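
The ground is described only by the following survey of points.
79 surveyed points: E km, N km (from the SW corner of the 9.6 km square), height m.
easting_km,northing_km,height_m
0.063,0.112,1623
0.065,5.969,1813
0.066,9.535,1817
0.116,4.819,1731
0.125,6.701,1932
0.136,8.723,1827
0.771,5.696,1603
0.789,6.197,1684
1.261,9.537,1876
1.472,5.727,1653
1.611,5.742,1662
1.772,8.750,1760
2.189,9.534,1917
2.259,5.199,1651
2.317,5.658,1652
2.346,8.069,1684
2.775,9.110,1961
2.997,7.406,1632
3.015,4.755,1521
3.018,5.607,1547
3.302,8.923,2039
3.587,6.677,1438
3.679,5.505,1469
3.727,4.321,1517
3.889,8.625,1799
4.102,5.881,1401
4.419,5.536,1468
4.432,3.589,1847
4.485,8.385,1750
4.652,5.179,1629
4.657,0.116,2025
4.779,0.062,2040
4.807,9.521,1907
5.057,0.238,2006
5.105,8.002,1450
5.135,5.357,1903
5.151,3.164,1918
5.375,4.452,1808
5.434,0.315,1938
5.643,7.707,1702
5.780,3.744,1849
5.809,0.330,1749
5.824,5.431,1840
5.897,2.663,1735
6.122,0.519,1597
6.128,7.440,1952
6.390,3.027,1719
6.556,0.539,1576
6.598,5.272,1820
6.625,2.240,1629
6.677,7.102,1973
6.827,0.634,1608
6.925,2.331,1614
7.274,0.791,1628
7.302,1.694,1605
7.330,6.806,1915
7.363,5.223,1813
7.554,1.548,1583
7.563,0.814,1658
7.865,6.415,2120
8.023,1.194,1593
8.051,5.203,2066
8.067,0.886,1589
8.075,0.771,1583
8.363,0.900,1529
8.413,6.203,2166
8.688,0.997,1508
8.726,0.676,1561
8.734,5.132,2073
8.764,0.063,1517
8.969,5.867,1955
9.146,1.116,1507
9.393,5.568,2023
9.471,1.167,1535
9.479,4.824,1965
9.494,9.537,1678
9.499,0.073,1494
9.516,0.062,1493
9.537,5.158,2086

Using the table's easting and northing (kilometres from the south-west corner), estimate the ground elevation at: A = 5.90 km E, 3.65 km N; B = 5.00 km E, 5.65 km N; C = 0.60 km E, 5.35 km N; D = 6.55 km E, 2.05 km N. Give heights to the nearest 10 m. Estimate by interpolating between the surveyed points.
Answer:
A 1880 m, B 1790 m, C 1600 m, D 1580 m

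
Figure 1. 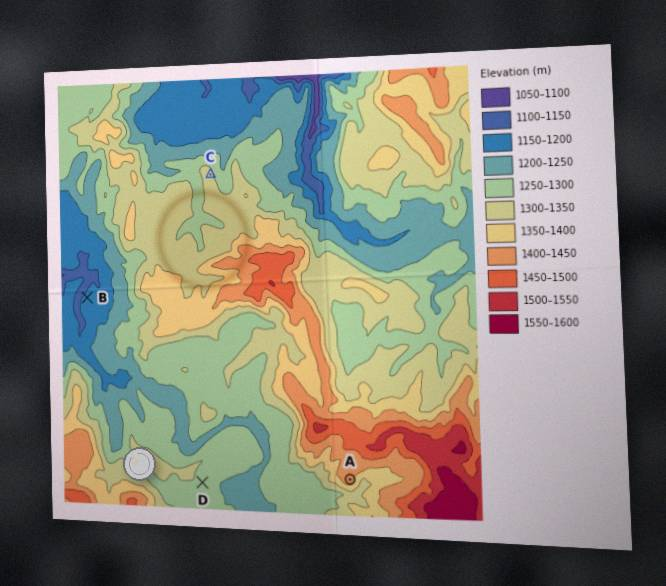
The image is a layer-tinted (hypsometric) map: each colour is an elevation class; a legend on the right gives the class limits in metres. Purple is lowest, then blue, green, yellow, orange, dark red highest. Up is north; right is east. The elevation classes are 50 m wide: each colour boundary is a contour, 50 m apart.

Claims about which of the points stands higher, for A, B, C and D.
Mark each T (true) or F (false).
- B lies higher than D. F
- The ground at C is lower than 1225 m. F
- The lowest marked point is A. F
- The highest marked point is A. T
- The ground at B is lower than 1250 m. T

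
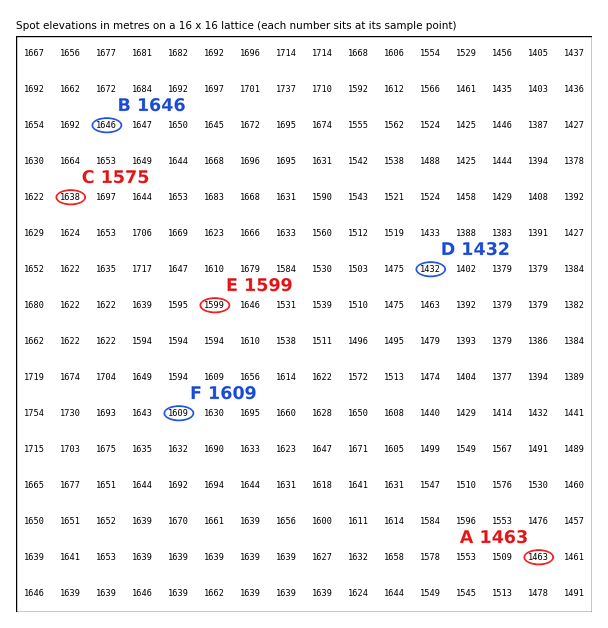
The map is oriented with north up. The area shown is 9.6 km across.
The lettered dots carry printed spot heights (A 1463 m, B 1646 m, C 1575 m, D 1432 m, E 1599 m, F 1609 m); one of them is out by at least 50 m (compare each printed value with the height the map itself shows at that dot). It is C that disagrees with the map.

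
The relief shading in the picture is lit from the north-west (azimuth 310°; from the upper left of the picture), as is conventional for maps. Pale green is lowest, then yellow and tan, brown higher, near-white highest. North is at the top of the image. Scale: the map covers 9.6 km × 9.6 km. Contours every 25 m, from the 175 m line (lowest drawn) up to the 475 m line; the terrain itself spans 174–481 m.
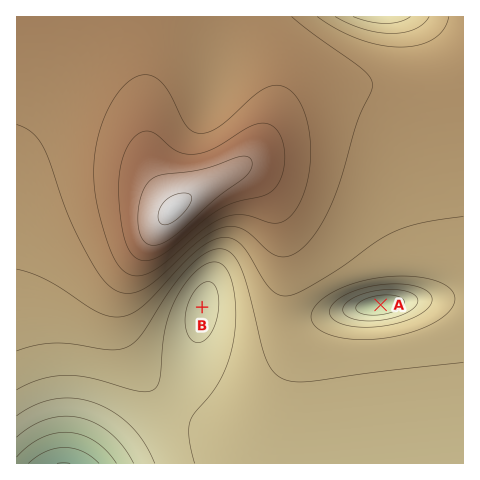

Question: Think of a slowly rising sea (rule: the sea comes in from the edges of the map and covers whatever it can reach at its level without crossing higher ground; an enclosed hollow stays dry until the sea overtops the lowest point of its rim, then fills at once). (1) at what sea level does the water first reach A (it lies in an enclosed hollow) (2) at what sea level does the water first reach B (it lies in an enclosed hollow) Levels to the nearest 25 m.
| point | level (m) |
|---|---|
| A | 325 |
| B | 300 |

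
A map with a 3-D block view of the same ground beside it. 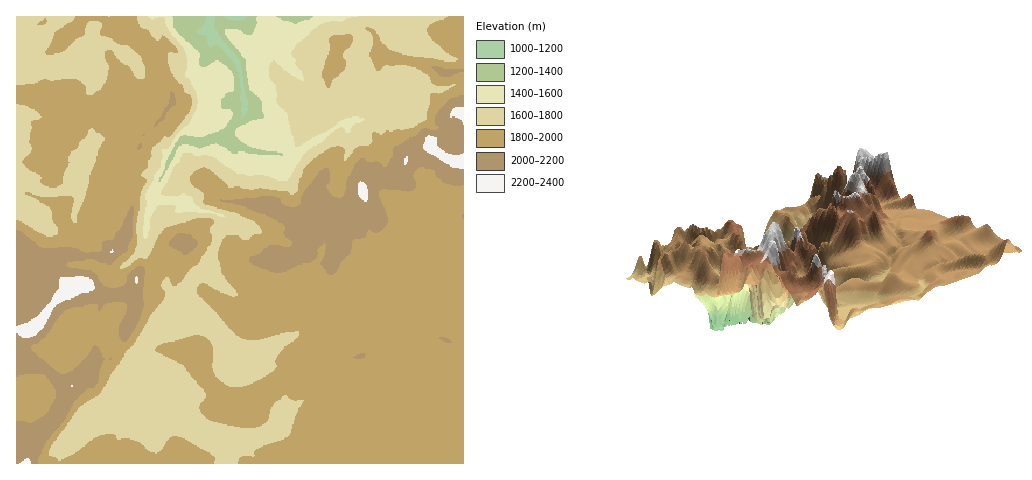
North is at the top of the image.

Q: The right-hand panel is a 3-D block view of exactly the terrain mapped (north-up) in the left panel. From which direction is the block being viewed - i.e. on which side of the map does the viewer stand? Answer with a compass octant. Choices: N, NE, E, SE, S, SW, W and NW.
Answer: SW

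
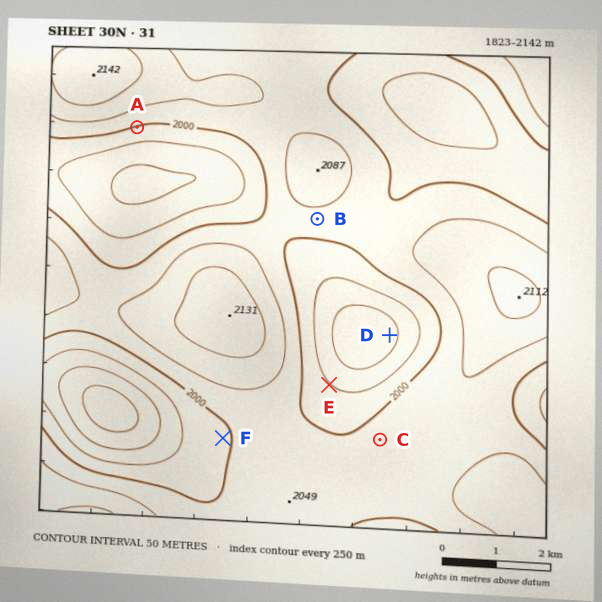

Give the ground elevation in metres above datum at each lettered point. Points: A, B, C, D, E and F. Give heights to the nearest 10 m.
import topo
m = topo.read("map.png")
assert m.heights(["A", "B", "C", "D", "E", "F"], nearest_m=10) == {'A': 2000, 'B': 2030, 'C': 2020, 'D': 1880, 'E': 1950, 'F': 1990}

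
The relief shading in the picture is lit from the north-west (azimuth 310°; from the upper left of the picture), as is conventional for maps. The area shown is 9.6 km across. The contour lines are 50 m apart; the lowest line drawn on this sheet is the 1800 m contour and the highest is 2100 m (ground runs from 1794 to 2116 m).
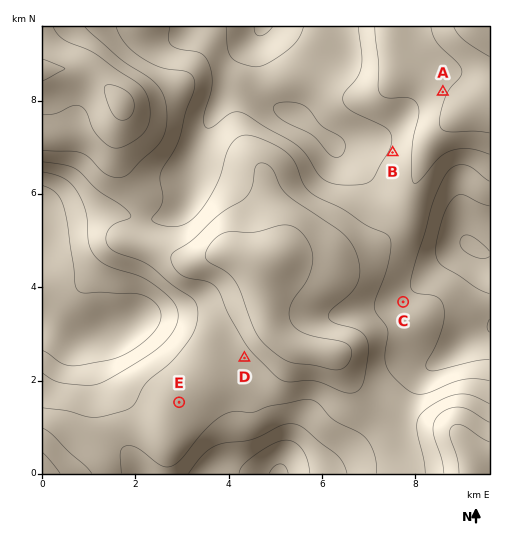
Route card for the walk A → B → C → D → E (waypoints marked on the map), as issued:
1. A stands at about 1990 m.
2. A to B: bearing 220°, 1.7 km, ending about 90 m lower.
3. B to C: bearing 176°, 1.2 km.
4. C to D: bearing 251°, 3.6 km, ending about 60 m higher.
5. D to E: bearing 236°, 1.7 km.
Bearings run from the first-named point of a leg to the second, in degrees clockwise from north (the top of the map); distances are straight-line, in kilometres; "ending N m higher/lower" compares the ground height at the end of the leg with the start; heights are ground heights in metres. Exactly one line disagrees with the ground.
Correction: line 3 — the distance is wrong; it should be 3.2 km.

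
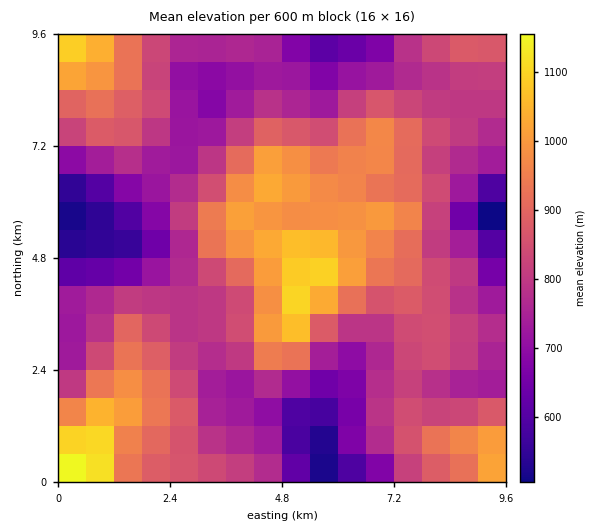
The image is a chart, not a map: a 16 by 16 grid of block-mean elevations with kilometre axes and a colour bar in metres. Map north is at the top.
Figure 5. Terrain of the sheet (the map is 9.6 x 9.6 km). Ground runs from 470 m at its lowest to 1170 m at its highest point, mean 820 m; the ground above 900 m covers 26.7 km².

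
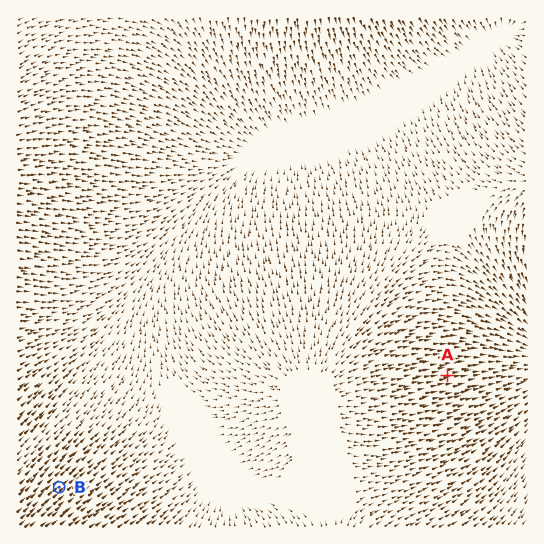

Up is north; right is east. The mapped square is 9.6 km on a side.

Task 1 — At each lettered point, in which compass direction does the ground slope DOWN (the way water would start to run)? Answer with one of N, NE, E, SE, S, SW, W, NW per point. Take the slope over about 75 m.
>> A E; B NE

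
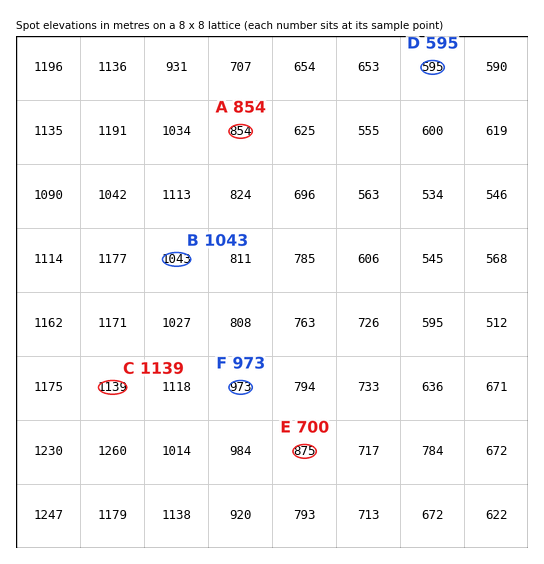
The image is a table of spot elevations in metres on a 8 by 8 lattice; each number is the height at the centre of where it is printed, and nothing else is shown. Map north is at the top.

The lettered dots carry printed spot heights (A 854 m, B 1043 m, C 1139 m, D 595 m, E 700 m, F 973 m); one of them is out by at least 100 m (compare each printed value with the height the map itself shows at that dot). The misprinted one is E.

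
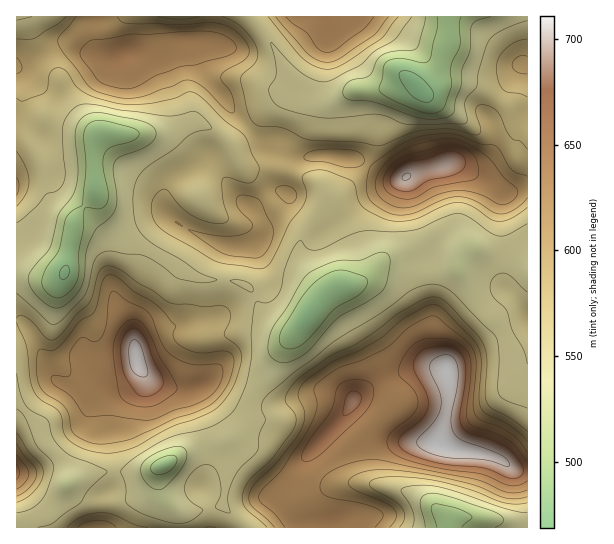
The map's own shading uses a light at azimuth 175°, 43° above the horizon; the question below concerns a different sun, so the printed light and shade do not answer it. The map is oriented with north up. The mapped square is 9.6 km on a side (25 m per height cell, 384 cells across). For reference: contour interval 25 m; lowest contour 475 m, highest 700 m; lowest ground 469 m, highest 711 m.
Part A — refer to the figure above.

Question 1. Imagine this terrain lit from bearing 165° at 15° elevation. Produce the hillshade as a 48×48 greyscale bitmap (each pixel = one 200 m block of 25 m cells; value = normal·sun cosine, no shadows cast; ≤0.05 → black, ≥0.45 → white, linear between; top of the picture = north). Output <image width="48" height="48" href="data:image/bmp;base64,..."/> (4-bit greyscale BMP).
<image width="48" height="48" href="data:image/bmp;base64,Qk32BAAAAAAAAHYAAAAoAAAAMAAAADAAAAABAAQAAAAAAIAEAAATCwAAEwsAABAAAAAAAAAAAAAAABEREQAiIiIAMzMzAERERABVVVUAZmZmAHd3dwCIiIgAmZmZAKqqqgC7u7sAzMzMAN3d3QDu7u4A////AIiHUxI0VVVWZmaKy5d3d4iImpiIiIiZmamHZDRFZmZnd3eKuph3d3d3d4iJmqu8y+uYZmZ3d3d4iYh4mYiHdmVURXmrzN3u/u24dmd4iHZ3iIh1VoiIh3ZVZ5ve7u7u/sy5mHd4iGVFZ4h0JGiZmZmqvN7///7d3IeJmZmZmZdUZ4iGMkeaqavM3v////7LqFVomru7vNynZ3iHZCR6upmqvN7t3LuYZVZ4m8zMze7aiId4dkI2q6mIiaqpmHZURWeIm7qrvO7cqIiIh2MjerqIdlZ4hkMzNGiIiZmZq97ty5mIiHZER7uodTRXh1MiNXiZiImZq8ze7cqIiIh2VYu5hlRWiYUzRom7qIiZq8y83uyYh4iHZmm6mHZniqdVZ3mrqIiIm7upq924h2ZndlaJmZiIirmHeHiZiIh4mqmHeKzJh1Q0VlRXiZmYirqYiHd3eIh3mYd3Znm6h2QhJEVWeIiIiaqYiHdmeIh3iHZmVVeah2QyIiRWZmZmd4mYiHdUV3d2d3ZmVEV4mGUzMyI0VlRERGeIiIdUNXdlVmd3dmZomYdTNUMzRVQzM0aIiYdlM1ZlNGeImIiImrl1NGZDNFVVREZ4iHZlMkZ2RGd3iIiYibuXQ0VlMzRWVVeIiGVUMjV3VVZVZmeIiay5dDRFVCI0VniIh2ZUMjVnZFVVZmZ4iZvKhlRFVlQzVniIh3d2U0RWVVZ2Z3d4iZq7qXdlZnZVZneId4mYdUREVmd3iImaqpmry6qXd3d3d3d3eJq6l1U0Z3eImavMy6mbzMu5h3iIiHd3iJq7p2VWd4iJqru7u7mZq7u6mHiIiHd4iImrl1ZniImqqpiIirqImZmqqYiImYiIiIial2VniJqql2VmeKqYiJmaqqmYmZmamIiaqWVWeJmYZVV3h5qoeImavdy6mZq8yqmKunVWeId2VWeIiIq5h4irze7tu7vN7cqJu4Zmd3Znd3h3eImqiIiavO7u7dy6zbqZq5d3d2Z4mYdlZ3eJmJiIm93u/tuYiZmImpiHd2Z5mYdVZmaJqql2aKvN7cqHZniIiZh3d2ZniYdnd3iby7uFM1eKu6h3VniIiJhlVWZmd4d4iIiJqZiFIBNFZ3ZnZ3iIiIdkRFZmZneIiIdlVURVMQEiIzRWd4iIiZh2ZmZ3dniZd3ZlRERWUxAAABRniJiImrqqqpiId4qpZlVmZmZnZTEAAUd3eJmJms3d3cqZiKuodmZ3d2ZmVTIQJHd3eJmZms7u7tu6mqqIh3eIh2VURERERmZniJmZms3d3dzLu5iIiIiIiYZmVWZ3VVV4mamYibu6qru7upeImIiImqqZh3iYdmd5qpmZmZmZmZqrupmqqYiavMy7mZqodmd4mYiaqZiJmYmaqavMqYirze3Lu7uodmdmd2eJmHd3iIiImZmqmImru93d3cuodmZlVlZnd3dlVnd3d3d2eJqpmaze3LqZh2dlRFVUVnd1RERDRFVFeKupiJq8y6qZh2ZmVWZTRniGQzMhEjM1ebupiImbzKqZh2VWZg=="/>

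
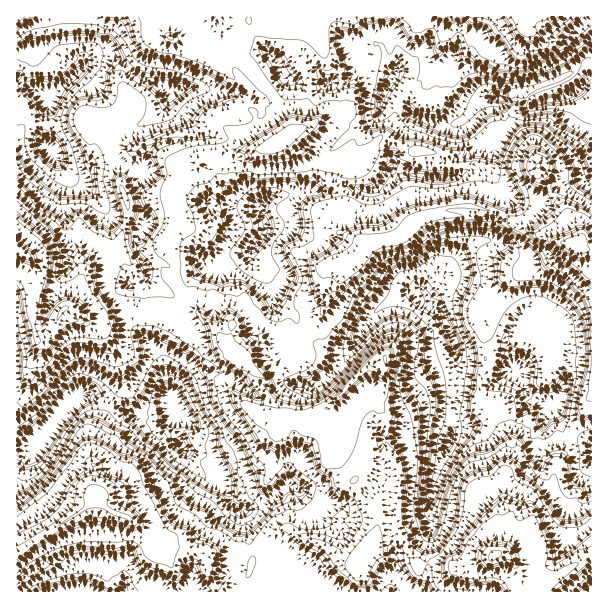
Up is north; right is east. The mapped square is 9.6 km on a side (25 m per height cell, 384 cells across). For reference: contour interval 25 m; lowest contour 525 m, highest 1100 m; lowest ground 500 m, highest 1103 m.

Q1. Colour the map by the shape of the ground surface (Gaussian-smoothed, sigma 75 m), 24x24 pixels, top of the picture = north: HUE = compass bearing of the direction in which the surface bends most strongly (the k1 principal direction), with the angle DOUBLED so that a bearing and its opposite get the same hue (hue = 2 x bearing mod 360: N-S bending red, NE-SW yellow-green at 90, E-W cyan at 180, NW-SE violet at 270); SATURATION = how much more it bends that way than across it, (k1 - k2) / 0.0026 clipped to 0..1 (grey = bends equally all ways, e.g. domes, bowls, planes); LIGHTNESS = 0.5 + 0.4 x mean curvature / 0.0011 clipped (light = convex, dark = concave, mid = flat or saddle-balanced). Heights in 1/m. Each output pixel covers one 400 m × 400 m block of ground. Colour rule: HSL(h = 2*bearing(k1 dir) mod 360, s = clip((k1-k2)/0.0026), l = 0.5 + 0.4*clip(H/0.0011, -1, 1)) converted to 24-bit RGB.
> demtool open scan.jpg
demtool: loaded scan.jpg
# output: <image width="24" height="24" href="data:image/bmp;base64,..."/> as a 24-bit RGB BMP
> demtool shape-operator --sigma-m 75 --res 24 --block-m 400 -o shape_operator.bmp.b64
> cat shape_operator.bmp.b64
<image width="24" height="24" href="data:image/bmp;base64,Qk32BgAAAAAAADYAAAAoAAAAGAAAABgAAAABABgAAAAAAMAGAAATCwAAEwsAAAAAAAAAAAAAilumO6O4I1S6XNXMOYbIklU4o9REhiSNT8h4c3aBg4B9gH99gWBvrTBr2+uzIE6bzStQVEnhrIvfwSprLsxHc5GD3Y3KsVGuzl3VTZlzWZA6mZA6HU9snNmxuoC2ZMLmglbTe3WQhH58f1dnREOwhMvUsYKNRx/Ceu+yGyPV1WytxbbupLrwX1KbG7u29J7f0XfD9YP0NHHCo4I/ldtFQ8Kic86/u340O9WyQSO60IC5aq7GYLnFfUhrrohuuKtwXtFkBwg+xcFD1KFQiVlAmsqJIi25L1HN3m3Rkk2G2Yi8hZrMeuW8Tc7TKHCmRs24xDPCchMwLqUWwHKxnWJ5gUo7hadsxMN8b8c7AwBa079cLqhXlNHE2dh+XiRrIY5qGXRp5nG6i8Nuk8mrvEqmVdOFabbZfh+uQg81yTZO/eRsETYJpE8gddKEb5yEuap32cWEABkz48K2rILJksQ/MNRk0HI3J4OAGkFHOX6A2oJ+rtFrddbOiY7IaStmoiNeiyqZy1Iv1cQsLKWXRdTKf5qOipN+hdKK4W1iARo0RtQ/kju36baXGSGA6cObJHPCKG47EVRM3dqLwNpjtcVKjiwgWBaV3irGqCNCQa49q9zLfmPKb72jhYN/n5lzkLcv0bFfOCdyDlY2rZ8kudxJURu7zEapyWtK0oh2EFs+E50y3z4umVkUc9MmLBI4cSZReseune/gfqa9dp3OsHviuHxPh3SHlNRmZoDTTiS3RCiWpM2LcbdurSEcEi9O9Zmp7YJ1pJdWEUM2jZMZzdRO0JlQEQkqSqqUb95pl04AcPA8a2IaATIG/7fkuChCtO45IWF9nTDUK0Jy4eV2Valb1hugDXt71dhK76N7zKJyLil+OsRmxdqbUSDgOSuyNLh01zoirPHGhieen3ir1YKxADMl/8H39trVIKCUTTB7Kh2J7tmYRCpVRpU8tWbEH0V74+iw45O6NUyRntTAPtmbYwtXUMjUM1e/rNueR81Un0mggHyFrYh4RcwaADMn/uHN2W/oHHLVOwI8tN2Lcj67gK6vf3yHLxhd4Pe1Sgr3uL3qadq+cyyUfH+4fYeNQsfMRdtZyy2KMYPQsHOMrF5T3rWEBjUuZKoYq1g2dAxicOHLl5yFXXSVjo5xfFlsMxpgzvOUBoRgyG4ztKUlhD+GqWmhh4h6a7qsYHrJg9uXVB5g0Dpy0lZc1pVmoIdMJIFed1I+RHKrLqmww1xm0E0viJApcCJWS6NsRN5ENeWyQZnXnDatebiCihuXnap9cYgdYmwtnIQvnGKNHYePocznwIy435itVx4hLH8YRoNgNi1dPdpG17LGmy+ztER8adJKXKLpoVzPdy6UW1q+TuRChiXkpIp/yVe1OrB0Q6A2FxayXLTiUo8t0FKJ2JnZy5js4rngGlc/FHkeZ4EdUzEIvCPsm9z51en2dcWVaSmO3nLpaRxx/4FCBSE3tbd8crWl02TZnbJtLRCgM0OBx8SOR4xTbp04kivK5q/r1574k33qa6X6ud7/I+Dex4RJfuJXsX1PTSKViW0jqRh8pv+MWzjvnIh/pjY4sbIqjXAvF2QSK4UasYcRwb5ZQZMdP4yuPrwyPoLX32GusjEqLhIcy6UdGeQZb8E4TDqIThucqDN1N8lT7bgfNxUszcZ0nHycpnWt0TvLhsJINsmRW8HJd4mfwpO6GopyqXYSg4wMIdBDcnjFkxze6vDbbOHQVcdvpTEbJwwkydA4gbeHV1O+WYDkund3nIBijmGXRmLg48jxv4/QOX5peIB9fYyiQlDrnNLqj7bfqFfeeDUwJ4mr4fHRhn+6tWGgy3K2Fwz/p+GffoKHc4NtR4dCNn7GzmXGkIGpWoBfJZAy5pDQzGjzYmmQHtRr1kkjcmgMWU4IJUYZ4Eq1G/XWe95exz5obyg80c1MDigvwtyFzy/EqJB9gsucEBpttcEplUUhwHFBb513OrRpUrU6tIK/1GVcEDqip1HOzJ7OKp9gPpwNb3cAcU4EXWwA11QW5CIoR9SDBGsrK5Oy3pZolyMZgD8kcpccStqpfaydXsd4dR4yxXktI74epURiH2mHrpllh4FzzlaBhhxe0a1kT5UkUKokB7B4O24sd4E/mzeKQXcqligp2mZqarHZg7PFfoqJmp94iRBhc7mCkaV5J33Kg3ZsmWWknoIuyFwlJWe7aY3R2CaE4YB2haLUKIxZKHPGRlLPV1PPbCvOL7unfrZ7uaRegWt9g5VmfHaEfX2cfoCElY19yBuBi6YkHl4rj96Yzho+mZgpKpt8Ws7T4rvKsZZErErH"/>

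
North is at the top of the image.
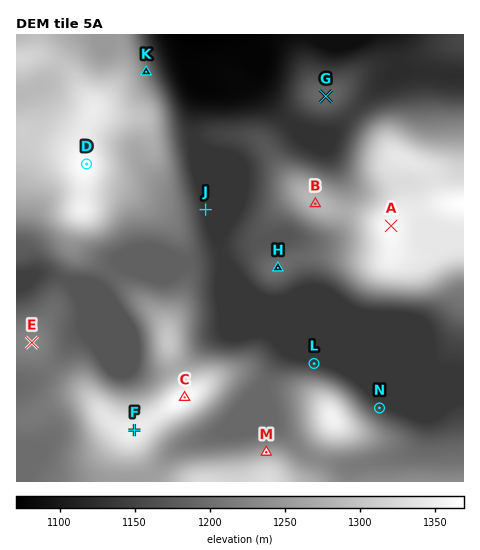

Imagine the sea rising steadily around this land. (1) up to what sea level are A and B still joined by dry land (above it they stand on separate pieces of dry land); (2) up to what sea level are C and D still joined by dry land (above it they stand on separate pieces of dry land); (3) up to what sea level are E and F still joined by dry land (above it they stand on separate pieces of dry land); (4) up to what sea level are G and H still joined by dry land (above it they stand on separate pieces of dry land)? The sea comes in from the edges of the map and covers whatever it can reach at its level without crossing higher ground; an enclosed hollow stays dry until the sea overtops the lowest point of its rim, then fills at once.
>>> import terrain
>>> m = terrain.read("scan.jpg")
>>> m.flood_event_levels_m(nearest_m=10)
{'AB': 1270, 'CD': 1190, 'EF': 1210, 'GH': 1150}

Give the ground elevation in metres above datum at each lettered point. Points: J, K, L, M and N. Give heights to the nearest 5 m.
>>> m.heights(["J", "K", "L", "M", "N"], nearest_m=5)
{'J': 1135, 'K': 1215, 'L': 1140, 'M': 1260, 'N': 1150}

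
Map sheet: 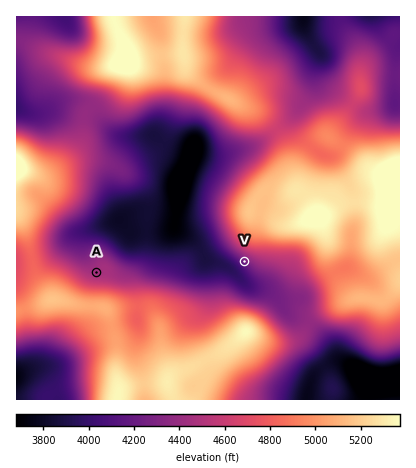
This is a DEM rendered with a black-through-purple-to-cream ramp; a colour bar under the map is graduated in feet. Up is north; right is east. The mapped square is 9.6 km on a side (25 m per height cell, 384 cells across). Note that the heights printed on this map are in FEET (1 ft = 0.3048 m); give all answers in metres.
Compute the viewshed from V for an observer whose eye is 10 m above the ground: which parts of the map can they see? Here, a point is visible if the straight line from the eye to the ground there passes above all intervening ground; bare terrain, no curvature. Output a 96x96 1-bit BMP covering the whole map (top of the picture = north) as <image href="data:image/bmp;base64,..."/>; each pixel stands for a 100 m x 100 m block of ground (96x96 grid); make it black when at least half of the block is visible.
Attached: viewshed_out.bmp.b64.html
<image width="96" height="96" href="data:image/bmp;base64,Qk2+BAAAAAAAAD4AAAAoAAAAYAAAAGAAAAABAAEAAAAAAIAEAAATCwAAEwsAAAIAAAAAAAAA////AAAAAAAAAAAAAAAAAAAAAAAAAAAAAAAAAAAAAAAAAAAAAAAAAAAAAAAAAAAAAAAAAAAAAAAAAAAAAAAAAAAAAAAAAAAAAAAAAAAAAAAAAAAAAAAAAAAAAAAAAAAAAAAAAAAAAAAAAAAAAAAAAAAAAAAAAAAAAAAAAAAAAAAAAAAAA8AAAAAAAAAAAAAAA+AAAAAAAAAAAAAAB/wAAAAAAAAAAAAAB/8AAAAAAAAAAAAAB/+AAAAAAAAAAAAAB//AAAAAAAAAAAAAB//wAD8AAAAAAAAAB//4Af+AAAAAAAAAD9/+f/+AAAAAAAAAD4P///+AAAAAAAAADwP////4AAAAAACAHwf////+AAAAAAHAH7//////AAAAAAHgH///////gAAAA4PwP/////8fwAAAH//4f/////wP4AAAP//9//////gH4AAAP////////+ADwAAAf////////4AAAAAAf////////gAAAAAAf///////+AAAAAAA/8P/////8AAAAAAH/wH/////8AAAAAAH/gP/////8AAAAAAP+AP/////8AAAAAAP+Af/////4AAAAAAP8Af/////4AAAAAAP8Af9///j4AAAAAAf8A////+B4AAAAAAf/A////4AAAAAAAA///////wAAAAAAAA///////AAAAAAAAB//////8AAAAAAAAB//////wAAAAAAAAD//////gAAAAAAAAD//////AAAAAAAAAD//////AAAAAAAAAD/////+AAAAAAAAAD/////8AAAAAAAAAD/////4AAAAAAAAAD/////wAAAAAAAAADx////wAAAAAAAAADx////gAAAAAAAAAD7////AAAAAAAAAAD/////AAAAAAAAAAD////+AAAAAAAAAAD////+AAAAAAAAAAD////8AAAAAAAAAAD////4AAAAAAAAAAD+H//wAAAAAAAAAAD4D//gAAAAAAAAAADwB//AAAAAAAAAAABgAf+AAAAAAAAAAAAAAH8AAAAAAAAAAAAAAH4AAAAAAAAAAAAAADwAAAAAAAAAAAAAADgAAAAAAAAAAAAAADAAAAAAAAAAAAAAADAAAAAAAAAAAAAAACAAAAAAAAAAAAAAAAAAAAAAAAAAAAAAAAAAAAAAAAAAAAAAAAAAAAAAAAAAAAAAAAAAAAAAAAAAAAAAAAAAAAAAAAAAAAAAAAAAAAAAAAAAAAAAAAAAAAAAAAAAAAAAAAAAAAAAAAAAAAAAAAAAAAAAAAAAAAAAAAAAAAAAAAAAAAAAAAAAAAAAAAAAAAAAAAAAAAAAAAAAAAAAAAAAAAAAAAAAAAAAAAAAAAAAAAAAAAAAAAAAAAAAAAAAAAAAAAAAAAAAAAAAAAAAAAAAAAAAAAAAAAAAAAAAAAAAAAAAAAAAAAAAAAAAAAAAAAAAAAAAAAAAAAAAAAAAAAAAAAAAAAAAAAAAAAAAAAAAAAAAAAAAAAAAAAAAAAAAAAAAAAAAAAAAAAAAAAAAAAAAAAAAAAAAAAAAAAAAAAAAAAAAAAA="/>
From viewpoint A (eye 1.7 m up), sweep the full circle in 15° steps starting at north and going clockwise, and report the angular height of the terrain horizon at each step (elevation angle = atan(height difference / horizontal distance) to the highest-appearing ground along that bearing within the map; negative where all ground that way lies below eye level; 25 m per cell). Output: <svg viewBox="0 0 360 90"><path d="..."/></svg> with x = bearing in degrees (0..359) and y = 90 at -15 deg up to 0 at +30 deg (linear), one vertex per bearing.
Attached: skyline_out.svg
<svg viewBox="0 0 360 90"><path d="M0 55l15 0 15 1 15 1 15-1 15-2 15 3 15-1 15-5 15-6 15-8 15-4 15-1 15 0 15 2 15 1 15 3 15 4 15 7 15 3 15-2 15 0 15 1 15 4"/></svg>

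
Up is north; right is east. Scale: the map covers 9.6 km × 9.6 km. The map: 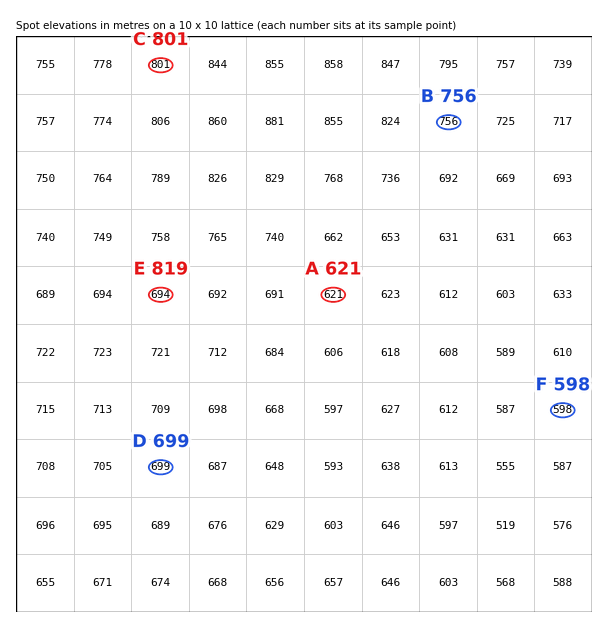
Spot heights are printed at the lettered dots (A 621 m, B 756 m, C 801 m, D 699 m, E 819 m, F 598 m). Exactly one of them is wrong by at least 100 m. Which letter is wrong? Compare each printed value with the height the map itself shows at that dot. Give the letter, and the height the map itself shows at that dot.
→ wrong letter E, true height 694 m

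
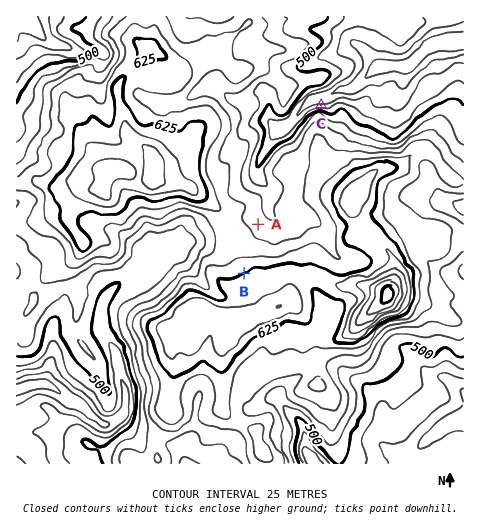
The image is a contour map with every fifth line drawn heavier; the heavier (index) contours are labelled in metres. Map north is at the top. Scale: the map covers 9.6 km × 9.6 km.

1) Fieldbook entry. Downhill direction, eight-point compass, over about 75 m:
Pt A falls NE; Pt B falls NW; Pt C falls N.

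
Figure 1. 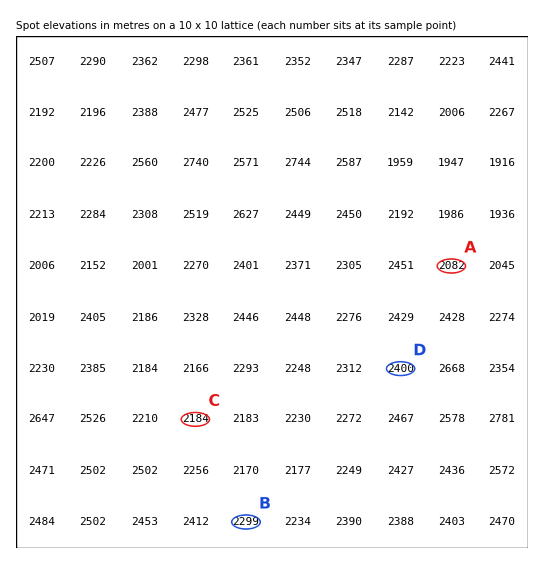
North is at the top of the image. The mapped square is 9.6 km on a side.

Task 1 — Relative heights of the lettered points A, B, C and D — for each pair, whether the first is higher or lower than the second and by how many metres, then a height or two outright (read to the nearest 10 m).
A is lower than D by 320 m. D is higher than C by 220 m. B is higher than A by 220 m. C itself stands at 2180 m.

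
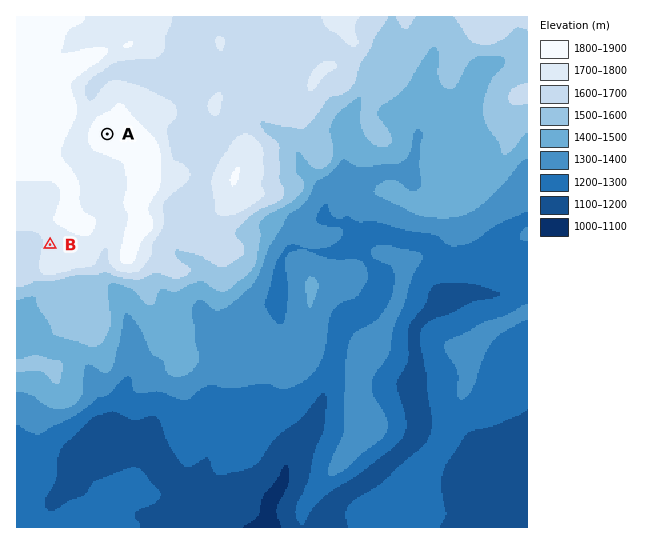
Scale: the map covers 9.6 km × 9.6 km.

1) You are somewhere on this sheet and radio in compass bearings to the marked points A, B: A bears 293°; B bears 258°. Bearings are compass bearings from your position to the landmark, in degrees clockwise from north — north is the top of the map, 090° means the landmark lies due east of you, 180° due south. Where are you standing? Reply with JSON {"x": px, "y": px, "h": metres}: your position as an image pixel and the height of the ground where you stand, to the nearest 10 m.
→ {"x": 262, "y": 200, "h": 1690}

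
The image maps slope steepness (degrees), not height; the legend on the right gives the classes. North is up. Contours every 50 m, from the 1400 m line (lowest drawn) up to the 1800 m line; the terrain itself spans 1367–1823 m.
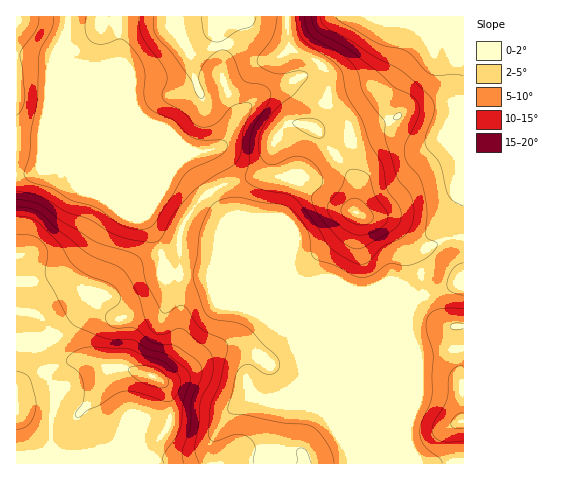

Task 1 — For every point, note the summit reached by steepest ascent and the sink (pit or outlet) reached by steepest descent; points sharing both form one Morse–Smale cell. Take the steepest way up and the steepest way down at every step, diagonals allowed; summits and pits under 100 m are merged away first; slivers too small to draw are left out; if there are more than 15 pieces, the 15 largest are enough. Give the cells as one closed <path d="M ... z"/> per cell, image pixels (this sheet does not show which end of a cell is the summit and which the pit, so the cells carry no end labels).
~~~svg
<path d="M117 16l-101 1 0 446 395 1 1-11-5-14 0-12 3-11 0-80-3-16 5-13 6-9-7-2-75 0-7-2-29-13-6-7-3-7-38-37-25-11-23-29-19-30-28-13-85-84 14 3 15 0 17-5 1-20z"/><path d="M463 16l-345 0 1 45-17 5-28-2 84 83 25 10 40 57 5 5 25 11 38 37 3 7 6 7 36 15 84 1 35-13 9 1z"/><path d="M461 284l-6 0-36 13-11 17-1 12 3 10 0 80-3 11 0 12 5 14 0 11 52-1 0-177z"/>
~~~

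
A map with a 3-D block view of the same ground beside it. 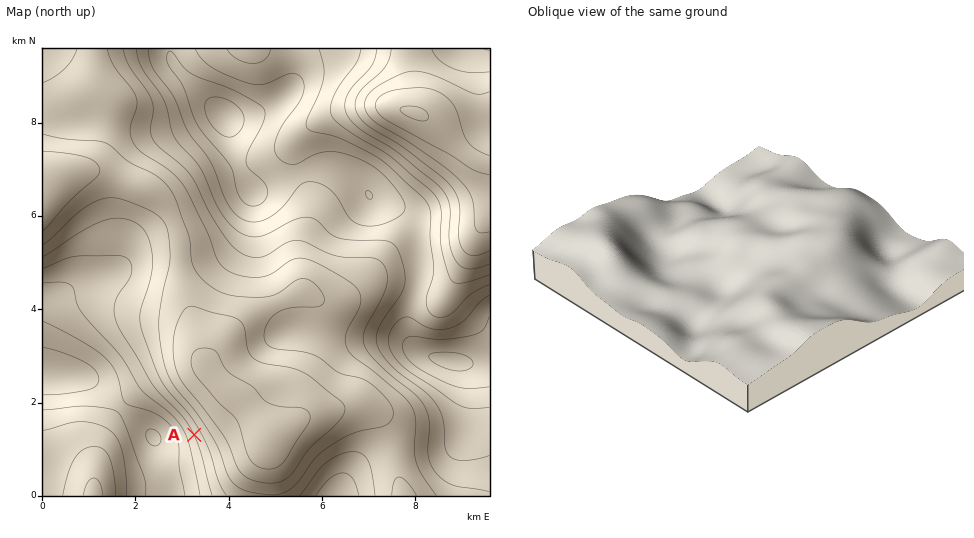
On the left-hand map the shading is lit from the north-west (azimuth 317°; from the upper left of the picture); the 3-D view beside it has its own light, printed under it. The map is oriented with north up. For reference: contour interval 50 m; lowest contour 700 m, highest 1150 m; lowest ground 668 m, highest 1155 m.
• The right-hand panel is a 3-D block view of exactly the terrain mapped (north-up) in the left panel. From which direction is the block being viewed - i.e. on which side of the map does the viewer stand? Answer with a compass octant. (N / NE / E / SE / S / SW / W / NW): NW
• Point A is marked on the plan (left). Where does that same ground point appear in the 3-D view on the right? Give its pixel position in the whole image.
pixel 869 235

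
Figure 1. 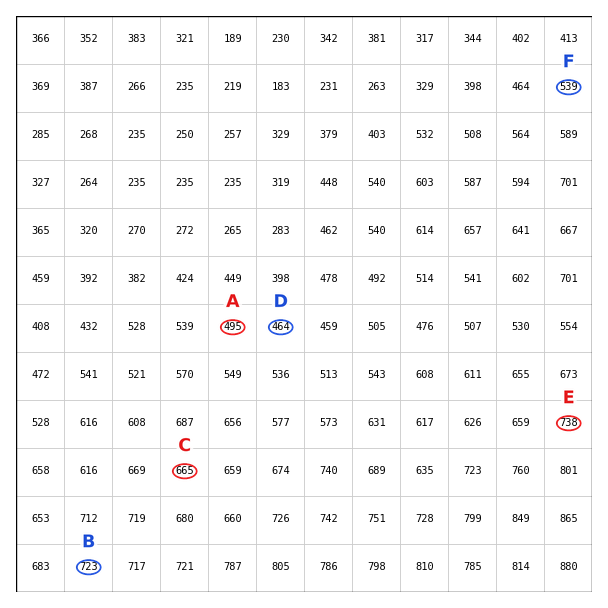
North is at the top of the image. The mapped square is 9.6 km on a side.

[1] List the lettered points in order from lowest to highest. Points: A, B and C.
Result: A C B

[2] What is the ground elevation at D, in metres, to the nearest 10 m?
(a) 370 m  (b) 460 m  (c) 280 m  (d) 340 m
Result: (b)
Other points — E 740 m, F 540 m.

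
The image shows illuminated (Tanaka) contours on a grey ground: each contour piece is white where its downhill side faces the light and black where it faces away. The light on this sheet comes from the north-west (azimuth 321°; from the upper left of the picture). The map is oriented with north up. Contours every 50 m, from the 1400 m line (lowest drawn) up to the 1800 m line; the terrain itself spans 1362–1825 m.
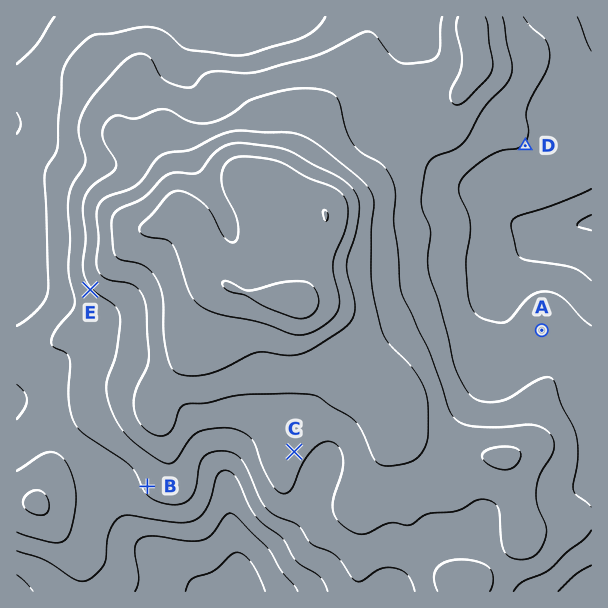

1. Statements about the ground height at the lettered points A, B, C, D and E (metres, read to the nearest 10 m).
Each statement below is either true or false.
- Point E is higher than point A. true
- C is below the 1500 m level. false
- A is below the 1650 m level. true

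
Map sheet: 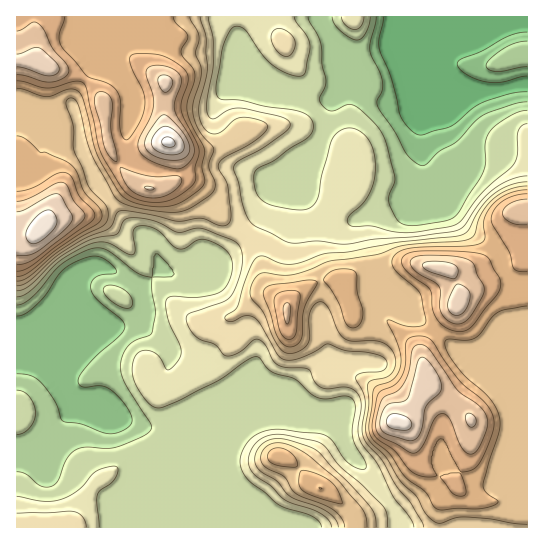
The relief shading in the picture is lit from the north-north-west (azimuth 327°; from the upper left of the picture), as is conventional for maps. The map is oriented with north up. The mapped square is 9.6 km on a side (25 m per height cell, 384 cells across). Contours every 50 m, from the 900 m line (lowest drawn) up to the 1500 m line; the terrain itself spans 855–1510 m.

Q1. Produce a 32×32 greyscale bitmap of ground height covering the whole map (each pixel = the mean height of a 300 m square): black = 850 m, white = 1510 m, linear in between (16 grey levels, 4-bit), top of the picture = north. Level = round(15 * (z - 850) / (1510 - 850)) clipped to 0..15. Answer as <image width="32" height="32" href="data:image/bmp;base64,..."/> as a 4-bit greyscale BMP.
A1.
<image width="32" height="32" href="data:image/bmp;base64,Qk12AgAAAAAAAHYAAAAoAAAAIAAAACAAAAABAAQAAAAAAAACAAATCwAAEwsAABAAAAAAAAAAAAAAABEREQAiIiIAMzMzAERERABVVVUAZmZmAHd3dwCIiIgAmZmZAKqqqgC7u7sAzMzMAN3d3QDu7u4A////AGZmVEREREREREaJdmeIiIhVVVRERERERFZ4mGZ4mpmZRERVREREREV4qoZWiaqpmDM0RURERERXiZhlV6qqqYgzNEREREREaKmGVWm7q7qIMzMzM0REREZ2ZUaszKvLiEMiIiM0RERERERGvuy8y5hDIiIjRERERERERq3dzMqIMyIiNFVUREREVVabzcypiCIiIzVVVVRERWZneb3KmIgiIiM1VFVVVWdmZni8uYiIIiIiNERWZmaJh3iIq6mZiCIiIiM0VmdnqoeZmZmrqZkiIiIzNVZneLqImZmZvcqZQyIjQzREVomqmZmZmb3LqoUiIzM0REV4mZmZmZvMy6q5UiI0Q0RFZ3d4mYm83Lqq3aZEVERURWZmZmd4mZmqq+7bh2RFZWZmVVVVVVVWibve7Llmd3d3ZVVVVEQzNGm8vNyoirqYh1VERVVDMiNHq6q7iKzMuYZUREVVQzMzNGeZqYm7u7l2VERFVUMyMzRFmZiLu97ah2VURVVDIiMzRZmYi7ve2Xd3ZURVQyEiM0WZmJyqzadnd2VERDIRESM0mZisqrynVVREQzMhEAARIpqpq6rMuFREREMzMQAAERHNy6qqzKhUREVDMyEAARIi3cqqqqqYVEVVQzMgABESM8y6qqqqmFRFZkMzIAAAARK7uqqqqpdVVVUzRSAAAAAA"/>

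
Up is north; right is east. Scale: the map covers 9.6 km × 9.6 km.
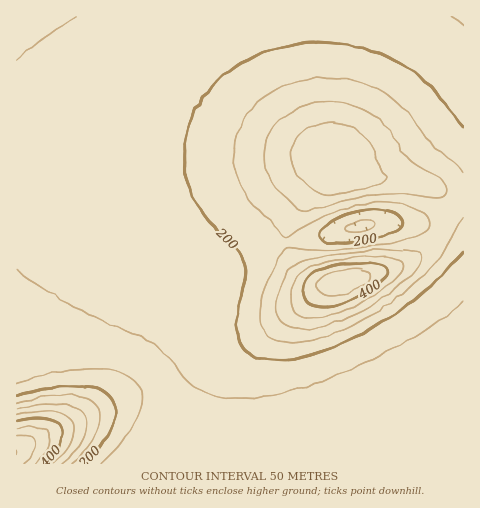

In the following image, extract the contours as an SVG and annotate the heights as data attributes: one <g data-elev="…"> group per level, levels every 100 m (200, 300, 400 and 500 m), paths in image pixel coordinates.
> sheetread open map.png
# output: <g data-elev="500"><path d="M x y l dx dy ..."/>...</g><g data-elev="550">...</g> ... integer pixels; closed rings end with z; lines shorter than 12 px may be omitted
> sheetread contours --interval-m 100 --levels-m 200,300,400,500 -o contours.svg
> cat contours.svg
<g data-elev="200"><path d="M83 463l19-19 11-19 2-8 1-8-2-7-4-6-6-4-8-4-21-2-27 2-31 8"/><path d="M336 243l-14-4-3-3 1-4 9-9 17-8 18-5 17 0 14 3 7 7 0 4-2 4-14 7-24 6z"/><path d="M463 127l-33-42-17-14-17-10-21-10-24-6-23-3-24 1-25 4-23 9-21 11-18 14-14 16-11 19-6 20-2 19 4 26 9 23 13 18 26 27 7 10 2 15-8 39 0 19 2 9 4 7 7 6 8 4 19 2 23-2 27-9 30-13 31-18 29-21 26-23 20-23"/></g><g data-elev="300"><path d="M62 463l14-15 9-14 2-11-4-10-10-7-14-2-20 1-22 5"/><path d="M298 329l15 0 16-4 20-8 20-11 22-14 20-18 9-10 0-8-4-4-7-2-28 0-65 8-12 3-10 4-6 6-6 12-5 14-1 11 2 8 5 7 7 4z"/><path d="M302 210l11 0 44-12 26-4 20 0 36 3 6-3 2-6-3-5-4-4-23-14-8-6-22-32-16-13-11-6-14-5-14-1-14 0-20 6-17 11-11 14-6 17 1 16 7 16 12 14z"/></g><g data-elev="400"><path d="M44 463l10-10 7-11 2-8-2-7-6-5-9-3-13 0-16 2"/><path d="M317 307l9 0 11-2 25-10 22-16 3-6 0-4-10-5-19-1-24 3-19 6-9 8-2 13 3 9z"/></g><g data-elev="500"><path d="M24 463l10-11 2-10-3-3-3-2-13-2"/></g>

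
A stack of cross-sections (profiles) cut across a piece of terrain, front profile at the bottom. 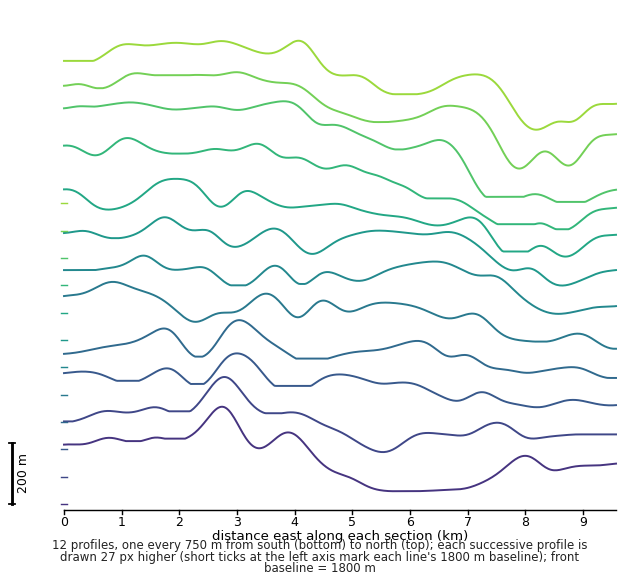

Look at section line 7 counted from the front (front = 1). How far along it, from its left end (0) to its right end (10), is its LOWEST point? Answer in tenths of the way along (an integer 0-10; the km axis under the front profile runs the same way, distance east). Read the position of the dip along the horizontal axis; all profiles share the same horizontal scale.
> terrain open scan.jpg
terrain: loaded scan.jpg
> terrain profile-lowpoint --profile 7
9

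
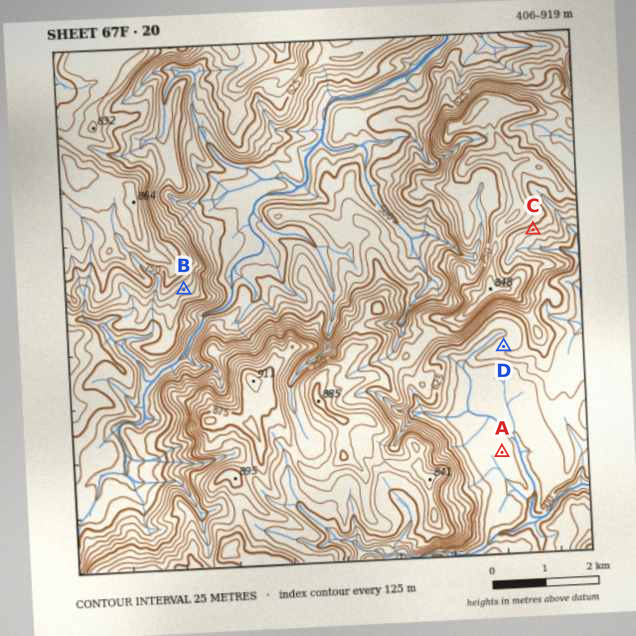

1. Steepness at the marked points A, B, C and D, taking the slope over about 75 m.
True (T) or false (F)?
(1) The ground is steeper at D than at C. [F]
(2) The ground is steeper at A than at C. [F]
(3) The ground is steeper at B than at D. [T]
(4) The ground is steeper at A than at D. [F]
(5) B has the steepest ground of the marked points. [F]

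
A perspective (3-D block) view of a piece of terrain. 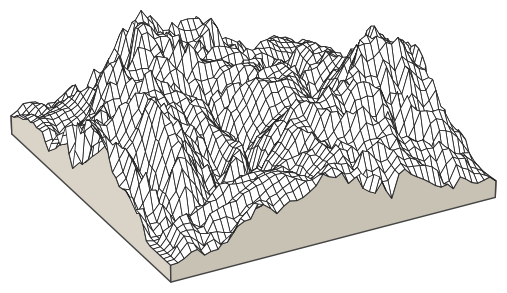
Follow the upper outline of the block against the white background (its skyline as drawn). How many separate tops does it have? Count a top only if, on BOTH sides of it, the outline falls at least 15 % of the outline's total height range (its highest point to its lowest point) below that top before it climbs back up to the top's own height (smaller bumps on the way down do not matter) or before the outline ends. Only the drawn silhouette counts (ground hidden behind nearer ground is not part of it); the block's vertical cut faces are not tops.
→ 2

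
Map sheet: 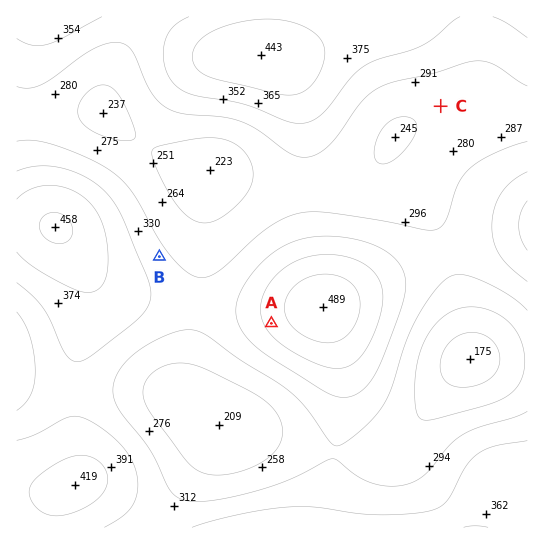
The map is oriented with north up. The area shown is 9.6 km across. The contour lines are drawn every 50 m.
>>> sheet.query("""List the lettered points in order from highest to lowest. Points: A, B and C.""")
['A', 'B', 'C']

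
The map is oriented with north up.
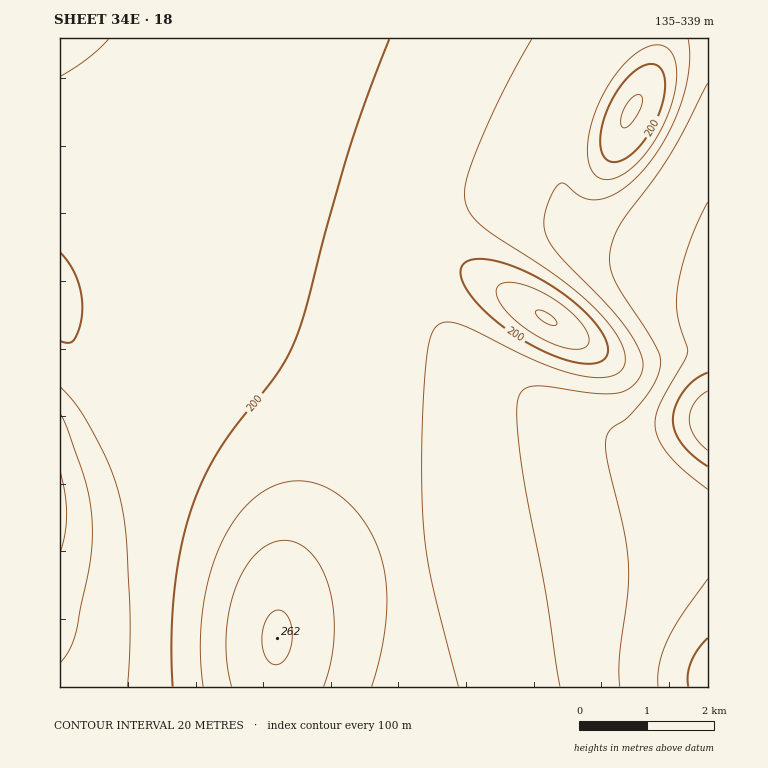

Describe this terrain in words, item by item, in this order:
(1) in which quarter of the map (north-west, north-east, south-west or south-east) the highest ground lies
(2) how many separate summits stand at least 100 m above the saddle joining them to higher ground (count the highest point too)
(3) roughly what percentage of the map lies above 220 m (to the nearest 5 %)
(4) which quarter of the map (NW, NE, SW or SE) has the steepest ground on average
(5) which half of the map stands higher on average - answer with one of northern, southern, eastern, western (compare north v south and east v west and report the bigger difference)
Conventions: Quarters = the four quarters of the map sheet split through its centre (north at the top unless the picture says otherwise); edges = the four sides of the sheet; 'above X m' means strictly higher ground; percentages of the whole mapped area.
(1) The highest point lies in the south-east quarter of the map.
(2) There is 1 summit with 100 m or more of prominence.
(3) Ground above 220 m makes up about 40 % of the sheet.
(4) Slopes are steepest in the north-east quarter.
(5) The eastern half stands higher on average than the western half.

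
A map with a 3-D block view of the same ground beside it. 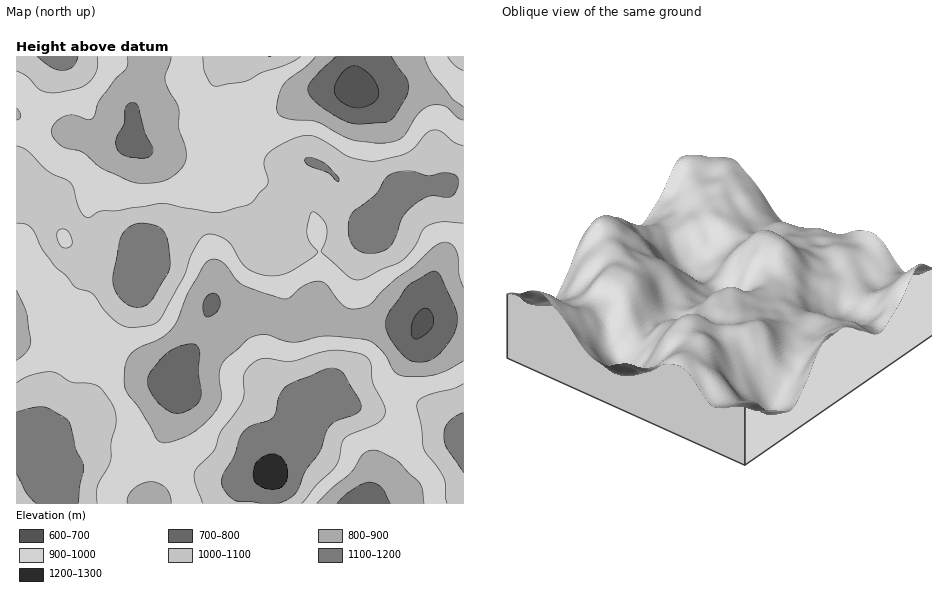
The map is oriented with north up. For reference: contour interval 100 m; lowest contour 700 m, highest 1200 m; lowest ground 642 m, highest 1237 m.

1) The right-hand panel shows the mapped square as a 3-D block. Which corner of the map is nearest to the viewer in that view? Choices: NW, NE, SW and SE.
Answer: NE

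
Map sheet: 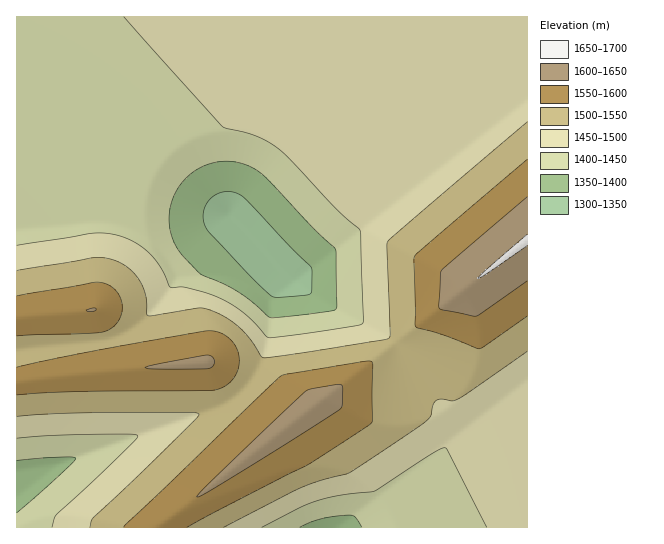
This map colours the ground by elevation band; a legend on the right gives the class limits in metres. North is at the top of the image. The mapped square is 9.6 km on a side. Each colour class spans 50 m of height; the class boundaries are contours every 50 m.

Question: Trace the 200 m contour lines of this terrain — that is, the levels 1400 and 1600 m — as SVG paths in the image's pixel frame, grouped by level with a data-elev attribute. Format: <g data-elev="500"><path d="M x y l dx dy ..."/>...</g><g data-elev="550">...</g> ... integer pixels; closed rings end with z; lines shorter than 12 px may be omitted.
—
<g data-elev="1400"><path d="M300 527l21-8 28-4 6 2 7 10"/><path d="M17 460l40-3 18 1-2 4-11 11-45 40"/><path d="M269 317l-16-15-15-10-38-18-19-20-8-13-3-11-1-11 1-12 4-10 4-10 8-9 9-8 10-4 13-4 13-1 14 3 12 6 10 9 44 47 24 23 1 60-5 2-26 4-31 3z"/></g><g data-elev="1600"><path d="M197 497l5-2 20-12 117-73 3-5 0-20-9 0-22 4-6 2-91 87z"/><path d="M148 369l59 0 6-3 1-5-3-5-5-1-61 12z"/><path d="M87 311l7 0 2-2-6 0-4 1z"/><path d="M527 197l-85 73-2 4-1 33 3 3 35 6 50-35"/></g>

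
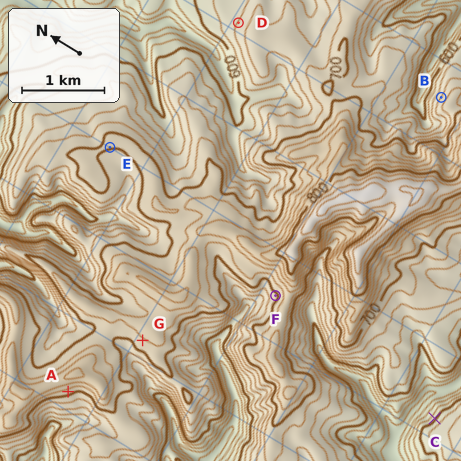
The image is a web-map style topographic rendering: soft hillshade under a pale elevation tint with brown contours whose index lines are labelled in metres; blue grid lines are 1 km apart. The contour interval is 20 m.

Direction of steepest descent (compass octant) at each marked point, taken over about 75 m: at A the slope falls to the SW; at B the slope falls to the N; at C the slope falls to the N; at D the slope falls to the N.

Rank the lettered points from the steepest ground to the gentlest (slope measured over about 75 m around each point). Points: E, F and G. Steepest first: F G E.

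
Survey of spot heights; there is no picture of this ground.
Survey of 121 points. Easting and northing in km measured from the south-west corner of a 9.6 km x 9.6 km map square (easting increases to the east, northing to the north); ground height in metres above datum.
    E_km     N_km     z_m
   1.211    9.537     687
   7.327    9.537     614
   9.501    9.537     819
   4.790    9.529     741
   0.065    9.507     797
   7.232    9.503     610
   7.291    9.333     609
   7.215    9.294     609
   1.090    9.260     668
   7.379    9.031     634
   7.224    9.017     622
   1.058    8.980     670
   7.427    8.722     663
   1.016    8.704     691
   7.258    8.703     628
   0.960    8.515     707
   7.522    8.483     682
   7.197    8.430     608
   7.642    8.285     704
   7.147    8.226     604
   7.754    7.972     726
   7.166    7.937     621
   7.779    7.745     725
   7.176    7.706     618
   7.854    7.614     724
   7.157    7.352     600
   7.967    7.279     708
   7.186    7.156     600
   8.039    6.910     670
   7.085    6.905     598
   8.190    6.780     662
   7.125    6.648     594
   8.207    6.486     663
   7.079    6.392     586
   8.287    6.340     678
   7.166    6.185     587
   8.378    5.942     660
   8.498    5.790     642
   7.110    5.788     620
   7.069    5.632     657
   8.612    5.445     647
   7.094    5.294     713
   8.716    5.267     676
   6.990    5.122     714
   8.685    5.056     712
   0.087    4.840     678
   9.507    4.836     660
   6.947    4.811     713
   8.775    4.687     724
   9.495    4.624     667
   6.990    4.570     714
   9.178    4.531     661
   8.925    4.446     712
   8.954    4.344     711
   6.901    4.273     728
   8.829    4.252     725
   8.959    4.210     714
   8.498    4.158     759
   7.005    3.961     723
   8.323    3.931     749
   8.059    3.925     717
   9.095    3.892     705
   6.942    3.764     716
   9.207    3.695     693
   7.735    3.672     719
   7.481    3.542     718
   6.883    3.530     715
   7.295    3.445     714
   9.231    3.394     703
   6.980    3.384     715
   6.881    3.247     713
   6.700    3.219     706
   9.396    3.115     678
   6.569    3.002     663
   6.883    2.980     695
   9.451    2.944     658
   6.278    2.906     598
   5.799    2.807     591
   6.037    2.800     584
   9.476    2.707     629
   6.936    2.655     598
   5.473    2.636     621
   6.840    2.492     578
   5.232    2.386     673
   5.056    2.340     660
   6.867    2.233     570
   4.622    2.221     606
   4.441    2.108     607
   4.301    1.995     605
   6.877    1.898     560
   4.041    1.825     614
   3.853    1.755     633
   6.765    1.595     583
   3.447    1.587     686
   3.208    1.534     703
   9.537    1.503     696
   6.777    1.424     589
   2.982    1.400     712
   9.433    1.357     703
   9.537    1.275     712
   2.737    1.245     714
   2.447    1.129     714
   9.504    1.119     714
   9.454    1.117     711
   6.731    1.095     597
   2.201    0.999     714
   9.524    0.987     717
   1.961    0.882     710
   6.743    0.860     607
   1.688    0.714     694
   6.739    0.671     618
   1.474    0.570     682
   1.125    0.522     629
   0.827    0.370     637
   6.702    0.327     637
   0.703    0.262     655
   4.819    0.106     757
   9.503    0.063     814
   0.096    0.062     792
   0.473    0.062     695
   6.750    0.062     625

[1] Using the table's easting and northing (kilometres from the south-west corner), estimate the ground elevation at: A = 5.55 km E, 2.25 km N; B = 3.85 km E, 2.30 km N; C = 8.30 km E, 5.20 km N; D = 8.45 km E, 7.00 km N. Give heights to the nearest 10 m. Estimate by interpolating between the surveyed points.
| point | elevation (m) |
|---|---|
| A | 650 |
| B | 640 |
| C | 730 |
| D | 690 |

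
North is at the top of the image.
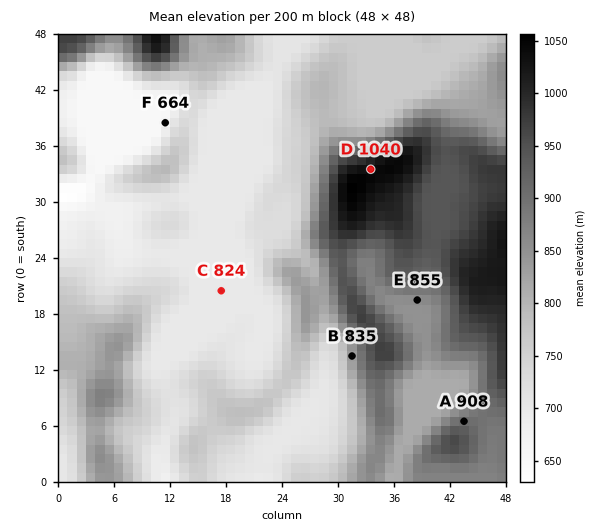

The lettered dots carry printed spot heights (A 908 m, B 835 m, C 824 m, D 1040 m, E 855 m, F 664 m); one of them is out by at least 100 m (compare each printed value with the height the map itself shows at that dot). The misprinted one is C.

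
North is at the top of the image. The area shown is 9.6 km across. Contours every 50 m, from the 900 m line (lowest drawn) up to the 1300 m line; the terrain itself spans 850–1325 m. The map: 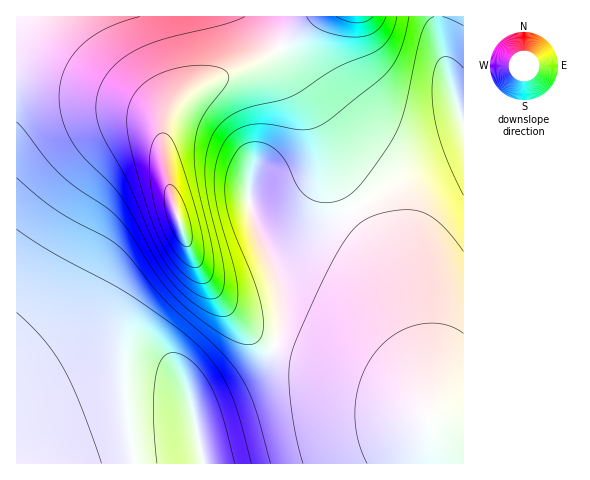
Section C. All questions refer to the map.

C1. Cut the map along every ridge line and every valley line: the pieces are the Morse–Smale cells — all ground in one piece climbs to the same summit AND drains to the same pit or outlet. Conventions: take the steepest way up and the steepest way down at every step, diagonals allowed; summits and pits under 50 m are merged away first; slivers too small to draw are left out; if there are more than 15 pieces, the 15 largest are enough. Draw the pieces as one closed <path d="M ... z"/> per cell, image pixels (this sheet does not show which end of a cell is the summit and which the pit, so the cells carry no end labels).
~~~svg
<path d="M257 16l-241 1 1 447 186 0-10-48 2-10 8-7 39-18 15-10 15-17 8-22 2-25-4-28-20-50 6 6 8 4 25-1 28-11 31-19-26-42-20-54-16-29-20-21-11-2-8 3 25-16z"/><path d="M356 208l-34 20-25 10-25 1-8-4-5-5 19 49 4 28-2 25-8 22-15 17-15 10-39 18-8 7-2 10 11 48 260-1 0-43-33 0-2-2-6-53-15-56-23-53z"/><path d="M438 16l-119 0-39 32 60 83 28 29 15 10 8 2 12-1 61-24 0-24-8-20-13-48z"/><path d="M463 151l-63 27-44 30 29 48 23 53 15 56 8 55 33-1z"/><path d="M279 48l-20 13 15 1 22 25 18 33 16 46 25 41 45-29 64-27-2-3-59 23-12 1-10-3-13-9-28-29z"/><path d="M463 16l-25 1 5 38 13 48 7 19z"/><path d="M318 16l-60 1 22 31z"/>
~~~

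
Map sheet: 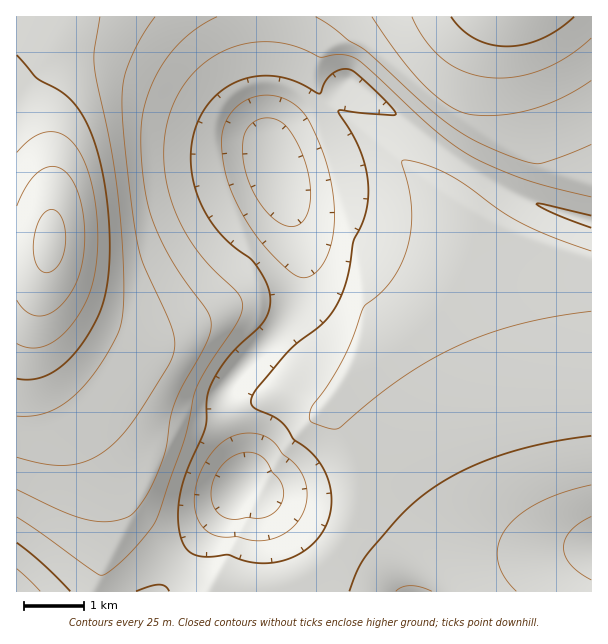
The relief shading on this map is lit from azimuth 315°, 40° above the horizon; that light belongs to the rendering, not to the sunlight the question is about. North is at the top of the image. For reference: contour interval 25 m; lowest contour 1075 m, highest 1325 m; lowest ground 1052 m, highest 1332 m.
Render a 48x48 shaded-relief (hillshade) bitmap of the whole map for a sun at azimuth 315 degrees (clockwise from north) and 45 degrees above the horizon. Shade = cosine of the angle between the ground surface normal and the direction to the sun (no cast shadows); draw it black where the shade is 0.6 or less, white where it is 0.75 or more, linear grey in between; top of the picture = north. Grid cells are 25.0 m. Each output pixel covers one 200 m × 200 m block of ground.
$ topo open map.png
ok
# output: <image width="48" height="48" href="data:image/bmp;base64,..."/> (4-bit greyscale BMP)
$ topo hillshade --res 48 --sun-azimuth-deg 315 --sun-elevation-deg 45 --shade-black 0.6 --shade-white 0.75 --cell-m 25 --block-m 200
<image width="48" height="48" href="data:image/bmp;base64,Qk32BAAAAAAAAHYAAAAoAAAAMAAAADAAAAABAAQAAAAAAIAEAAATCwAAEwsAABAAAAAAAAAAAAAAABEREQAiIiIAMzMzAERERABVVVUAZmZmAHd3dwCIiIgAmZmZAKqqqgC7u7sAzMzMAN3d3QDu7u4A////AKu7upd4mrvNy7u7uqqqqYd5qrqqu7u7vKqqqqh3iavN3LzMy6qqqZiJqqqqqqu7u6qqqql3iZrN7c3d3cuqqpmaqqqqqqqqqqqqqql2eJq87t3u7ty6qqqqqqqqqqqZmaqqqqqGd4mr3u7v/+26qqqqqqqqmZmZmKqqqqqXZ3iazu7v//7LqqqqqqqZmZmIiJqqqpmYZmZ4rO7u//7bqqqqqqmZmZiIh5mqmZmZdVVnis7d7u7bqqqqqpmZmZiIiJmZmZmZhURFaL3c3e3LqqqqqpmZmZmIiJmZmZmZlkM0V5vLzNzLqqqqqqmZmZmZmJmZmZmZl0MzRXm7u8y7qqqqqqqZmZmZmZmZmZmZmGMzRWirqru6qqqqqqqqmZmZmZmZmZmZmHRFVWeauqqqqqqqqqqqqqqZmZmZmZmZiHZWd3eKu6qqqqqqqqqqqqqqqpmZmZmZiHZWmpmavMqqqqqqqqqqqqqqqpiImZmZh2VVnMuqvNyqqqqqqqqqqqqqqoiIiZmZmGVEe+7cvN3Kqqqqqqqqqqqqqoh3eJmZmHUyON/9zM3bqqqqqqqqqqqqqoh3d4mZmYZCFJ7+3M3cqqqqqqqqqqqqqph2ZniZmZhjIkre7d3duqqqqqqqqqqqqph2ZmiZmZl1Mjat7d3ey6qqqqqqqqqqqph2VWeJmZmYZER63d3u27uqqqqqqqqqqql2VVaJmqqph2Zovd3u3Lu6qqqqqqqqqqmGVVZ5mqqqqYd4rN3u7Mu7qqqqqqqqqrqHVUV4mqqqqqmIq93u7cy7uqqqqqqqqruXZUVomqqqu7qZq83u7czLu6qqqqqqqsuoZURnmaqqu7qqvN3u7czLu6qqqqqqqtyoZURXiaqqu7uqvN3u7czMu7qqqqqqu9y5dURWiZqqq7qrvN7u7dzMu7qqqqu7zO25dkRWiZmqq6qrzN7u3dzMy7qqq7vMze3KhlRWeZmaqqqrzN7u3dzMy7qru8zMy+7Lh1RWeJmaqqmrzN7u3dzMy7u7vMu6qf7bl1VVeJmZqpmrzN7t3dzMy7u7u6qYh/7bmGVVeImZmZmrzN3d3MzMzLu7qph3iO7cqGVWeIiZmImrvN3czMzMzMuqmIiIme7cqHZWd4iJiImrvN3czMzMzLqYiImZqu7cuXZmd4iIh4mqvNzMzMzMy6mIiZmZqu7cuYdmd3iId3iavMzMzMzMupmJmZmZmd3cuYdmd3eIdniavMy7zMzLqZmZmZmZmc3cuod3d3d4dWeJq7u8zMy6qZmZmZmZmczMuph3d3d3dlZ4mru8zLuqqqmZmIiIibvLuph3d3d3d2Vniaqru7qqqqmZiIiIiLu7qpiHd3d3eHd4iZiKuqqqqqmZiIiIiLu6qpiHd3d3eIiJmZdnmqq7uqmZiId3eLuqqZiId3d3eIiJmZhmiqu7uqqZiId3d7uqqZmIh3d3iIiJmamImru7u6qZiId3d7u6qpmIiIiIiIiJmaqqq7u7u7qpmId3d7u7qpmYiIiIiIiJmaqqu7u7u7qpmId3dw=="/>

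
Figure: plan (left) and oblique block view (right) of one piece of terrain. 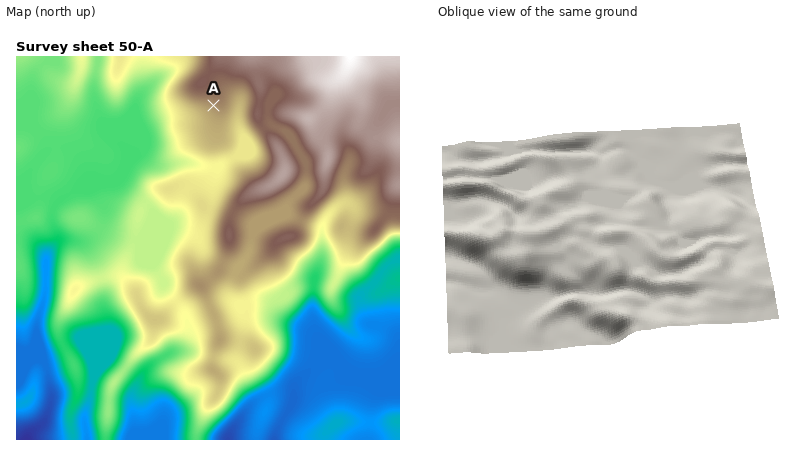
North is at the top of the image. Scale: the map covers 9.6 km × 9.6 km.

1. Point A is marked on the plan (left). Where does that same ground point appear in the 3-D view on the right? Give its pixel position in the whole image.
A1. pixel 719 221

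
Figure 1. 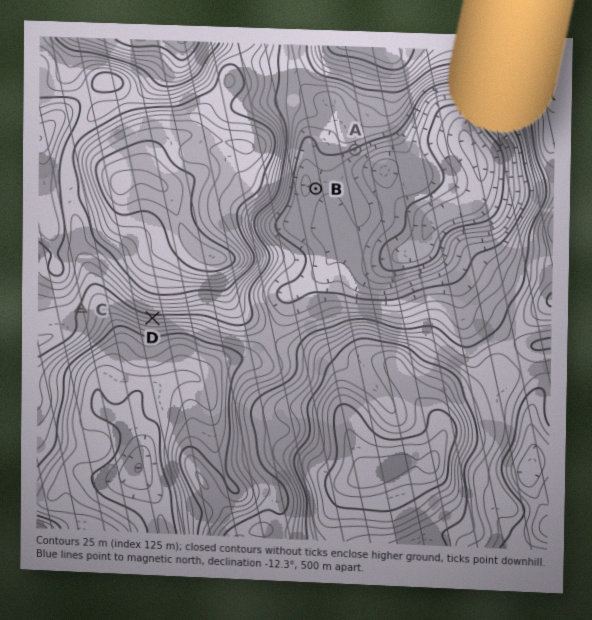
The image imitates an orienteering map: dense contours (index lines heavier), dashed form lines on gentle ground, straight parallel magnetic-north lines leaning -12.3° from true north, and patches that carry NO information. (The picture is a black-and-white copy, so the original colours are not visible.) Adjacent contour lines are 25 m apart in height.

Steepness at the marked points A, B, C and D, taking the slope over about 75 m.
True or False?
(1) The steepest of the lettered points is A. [False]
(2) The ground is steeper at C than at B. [True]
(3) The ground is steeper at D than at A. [True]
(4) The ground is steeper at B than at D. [False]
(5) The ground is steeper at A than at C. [True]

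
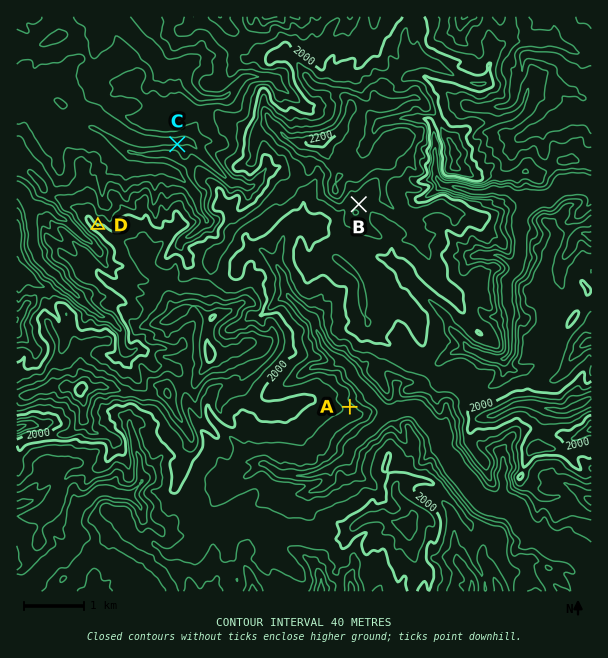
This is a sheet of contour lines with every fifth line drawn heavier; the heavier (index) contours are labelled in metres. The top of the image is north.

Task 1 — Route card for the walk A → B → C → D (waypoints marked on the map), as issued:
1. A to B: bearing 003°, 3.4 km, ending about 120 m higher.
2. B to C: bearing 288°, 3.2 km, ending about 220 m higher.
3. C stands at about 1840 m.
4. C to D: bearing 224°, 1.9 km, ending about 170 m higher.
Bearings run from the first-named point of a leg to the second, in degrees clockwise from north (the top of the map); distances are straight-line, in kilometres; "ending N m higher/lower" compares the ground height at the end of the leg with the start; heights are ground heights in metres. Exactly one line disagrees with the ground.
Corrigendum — Line 2: it should read "ending about 220 m lower".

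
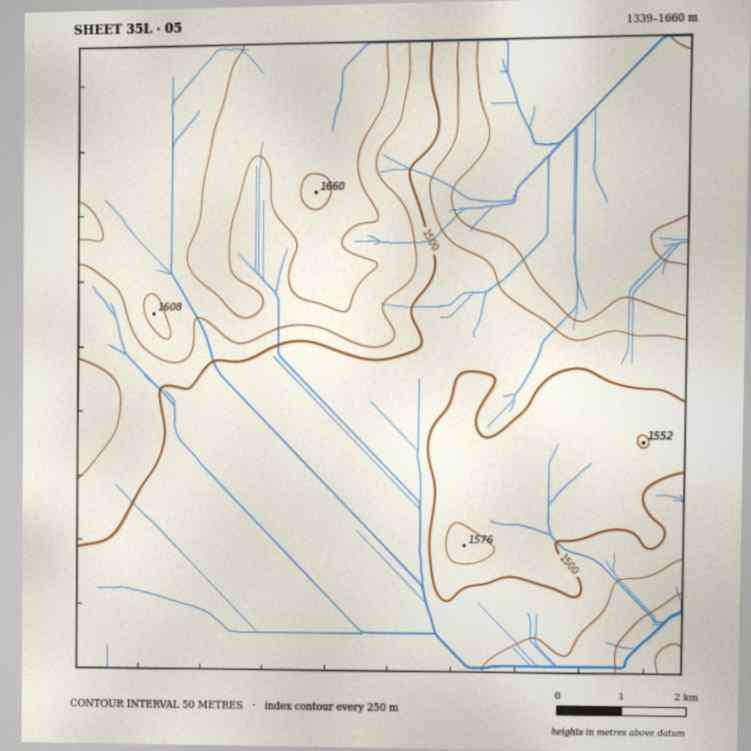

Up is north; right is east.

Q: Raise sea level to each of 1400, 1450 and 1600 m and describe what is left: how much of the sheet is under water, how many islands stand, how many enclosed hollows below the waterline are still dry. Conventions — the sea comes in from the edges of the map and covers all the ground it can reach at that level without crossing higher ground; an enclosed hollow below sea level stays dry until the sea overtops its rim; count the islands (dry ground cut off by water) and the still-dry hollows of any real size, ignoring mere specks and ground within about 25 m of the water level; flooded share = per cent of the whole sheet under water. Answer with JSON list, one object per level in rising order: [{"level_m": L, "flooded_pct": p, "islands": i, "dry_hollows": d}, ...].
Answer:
[{"level_m": 1400, "flooded_pct": 14, "islands": 0, "dry_hollows": 0}, {"level_m": 1450, "flooded_pct": 20, "islands": 0, "dry_hollows": 0}, {"level_m": 1600, "flooded_pct": 90, "islands": 0, "dry_hollows": 0}]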